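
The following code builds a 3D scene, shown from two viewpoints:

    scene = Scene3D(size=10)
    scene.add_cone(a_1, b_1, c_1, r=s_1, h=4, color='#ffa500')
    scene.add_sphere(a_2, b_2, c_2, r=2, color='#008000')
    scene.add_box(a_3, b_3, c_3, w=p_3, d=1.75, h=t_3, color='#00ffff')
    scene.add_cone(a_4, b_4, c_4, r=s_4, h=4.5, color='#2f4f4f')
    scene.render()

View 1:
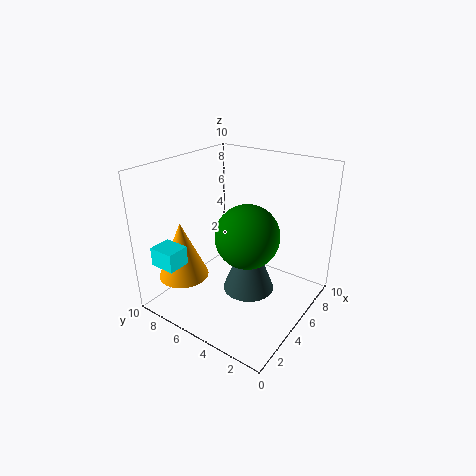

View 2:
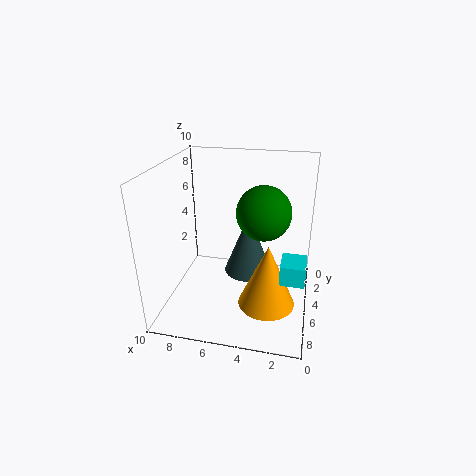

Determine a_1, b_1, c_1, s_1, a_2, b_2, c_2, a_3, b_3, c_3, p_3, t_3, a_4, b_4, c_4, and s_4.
a_1 = 2.5; b_1 = 8; c_1 = 2.25; s_1 = 1.75; a_2 = 3.5; b_2 = 3.25; c_2 = 6.25; a_3 = 0.25; b_3 = 6.75; c_3 = 4; p_3 = 1.5; t_3 = 1.25; a_4 = 4.5; b_4 = 3.75; c_4 = 1.75; s_4 = 1.75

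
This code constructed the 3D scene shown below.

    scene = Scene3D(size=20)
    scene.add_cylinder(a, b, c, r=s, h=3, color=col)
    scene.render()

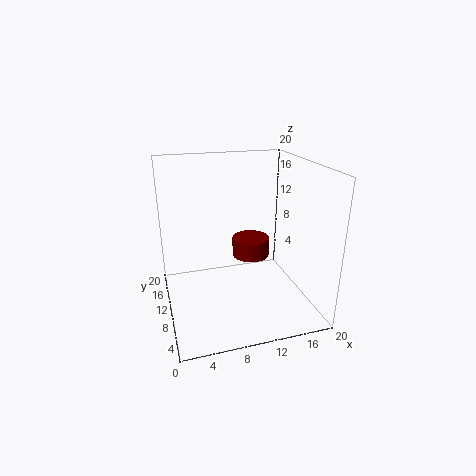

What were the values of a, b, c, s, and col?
a = 14; b = 16; c = 4; s = 3; col = 'maroon'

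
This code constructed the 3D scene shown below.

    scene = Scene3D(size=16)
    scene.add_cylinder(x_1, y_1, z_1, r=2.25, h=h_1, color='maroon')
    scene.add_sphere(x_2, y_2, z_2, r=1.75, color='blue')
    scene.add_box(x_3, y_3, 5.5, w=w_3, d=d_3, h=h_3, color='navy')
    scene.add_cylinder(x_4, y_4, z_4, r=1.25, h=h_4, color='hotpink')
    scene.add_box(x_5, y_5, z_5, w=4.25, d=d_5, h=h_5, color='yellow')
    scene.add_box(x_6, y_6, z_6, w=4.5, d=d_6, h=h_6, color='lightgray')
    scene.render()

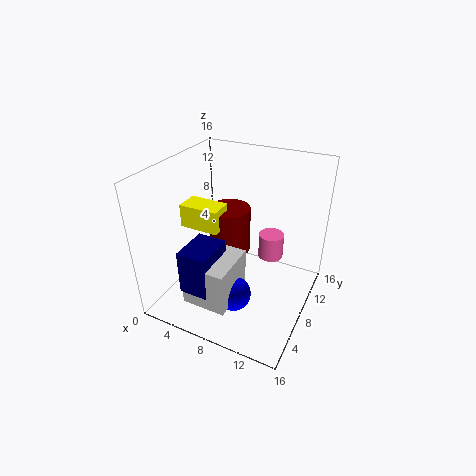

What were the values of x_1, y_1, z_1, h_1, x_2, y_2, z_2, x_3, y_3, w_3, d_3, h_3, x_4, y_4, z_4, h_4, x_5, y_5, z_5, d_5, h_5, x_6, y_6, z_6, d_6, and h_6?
x_1 = 7; y_1 = 8; z_1 = 6.5; h_1 = 5; x_2 = 10; y_2 = 3; z_2 = 4.75; x_3 = 5.5; y_3 = 0.25; w_3 = 3; d_3 = 4; h_3 = 4.5; x_4 = 12.25; y_4 = 7; z_4 = 7.75; h_4 = 2.5; x_5 = 2.75; y_5 = 5; z_5 = 9.75; d_5 = 2.5; h_5 = 2.5; x_6 = 5.75; y_6 = 0.25; z_6 = 4.25; d_6 = 5; h_6 = 4.5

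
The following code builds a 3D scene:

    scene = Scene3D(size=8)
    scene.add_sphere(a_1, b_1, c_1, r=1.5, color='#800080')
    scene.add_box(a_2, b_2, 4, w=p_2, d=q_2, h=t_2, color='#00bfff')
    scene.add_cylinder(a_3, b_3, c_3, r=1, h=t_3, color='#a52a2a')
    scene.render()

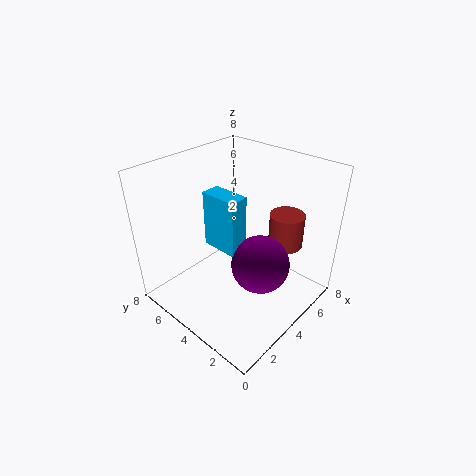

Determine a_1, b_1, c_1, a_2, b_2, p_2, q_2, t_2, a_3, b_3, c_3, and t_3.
a_1 = 3.5
b_1 = 2
c_1 = 3.5
a_2 = 2.5
b_2 = 3
p_2 = 1
q_2 = 2
t_2 = 3
a_3 = 6.5
b_3 = 2.5
c_3 = 3
t_3 = 2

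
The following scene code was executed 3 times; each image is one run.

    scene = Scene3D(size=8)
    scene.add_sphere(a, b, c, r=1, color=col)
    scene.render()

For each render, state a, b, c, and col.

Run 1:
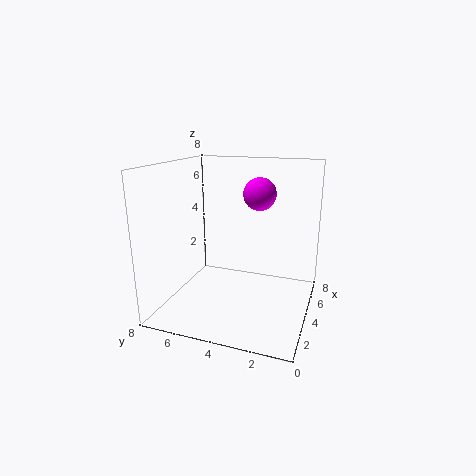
a = 6.5; b = 3.5; c = 6; col = 'magenta'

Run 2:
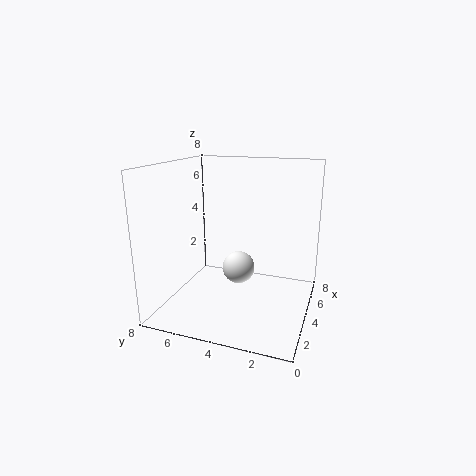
a = 5.5; b = 4.5; c = 1.5; col = 'white'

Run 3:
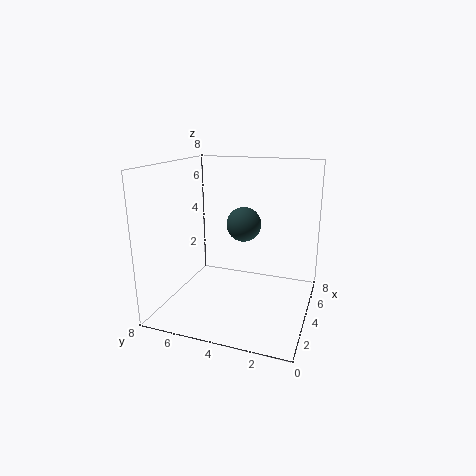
a = 5; b = 4; c = 4.5; col = 'darkslategray'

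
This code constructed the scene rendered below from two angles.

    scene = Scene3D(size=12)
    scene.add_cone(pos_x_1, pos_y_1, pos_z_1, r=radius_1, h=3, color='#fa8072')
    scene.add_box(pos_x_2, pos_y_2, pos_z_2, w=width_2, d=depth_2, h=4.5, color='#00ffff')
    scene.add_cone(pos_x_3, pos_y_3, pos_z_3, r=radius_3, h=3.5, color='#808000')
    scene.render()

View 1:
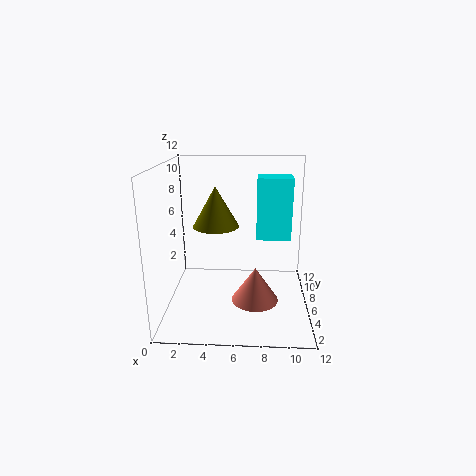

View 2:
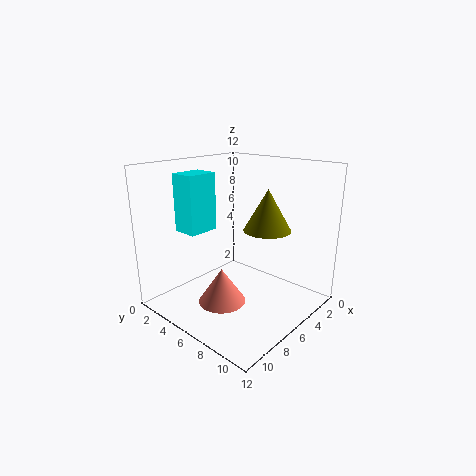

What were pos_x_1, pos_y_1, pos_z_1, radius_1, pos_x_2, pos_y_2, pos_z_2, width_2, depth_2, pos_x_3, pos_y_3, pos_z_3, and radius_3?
pos_x_1 = 7.5, pos_y_1 = 5.5, pos_z_1 = 0.5, radius_1 = 2, pos_x_2 = 7.5, pos_y_2 = 3, pos_z_2 = 7, width_2 = 2.5, depth_2 = 2, pos_x_3 = 4, pos_y_3 = 7.5, pos_z_3 = 6.5, radius_3 = 2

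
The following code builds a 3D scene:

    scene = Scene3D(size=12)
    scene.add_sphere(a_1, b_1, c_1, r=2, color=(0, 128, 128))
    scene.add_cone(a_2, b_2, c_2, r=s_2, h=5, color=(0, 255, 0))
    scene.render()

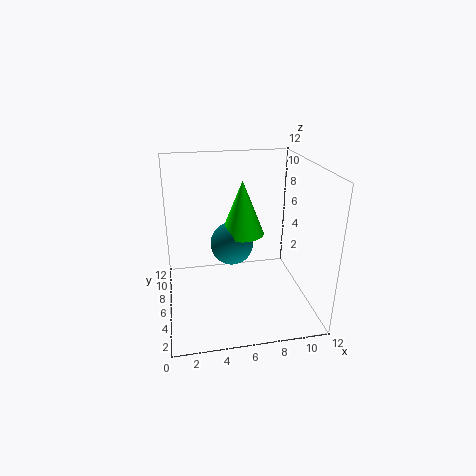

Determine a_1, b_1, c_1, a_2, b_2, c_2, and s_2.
a_1 = 6; b_1 = 9; c_1 = 4; a_2 = 7; b_2 = 9; c_2 = 5; s_2 = 2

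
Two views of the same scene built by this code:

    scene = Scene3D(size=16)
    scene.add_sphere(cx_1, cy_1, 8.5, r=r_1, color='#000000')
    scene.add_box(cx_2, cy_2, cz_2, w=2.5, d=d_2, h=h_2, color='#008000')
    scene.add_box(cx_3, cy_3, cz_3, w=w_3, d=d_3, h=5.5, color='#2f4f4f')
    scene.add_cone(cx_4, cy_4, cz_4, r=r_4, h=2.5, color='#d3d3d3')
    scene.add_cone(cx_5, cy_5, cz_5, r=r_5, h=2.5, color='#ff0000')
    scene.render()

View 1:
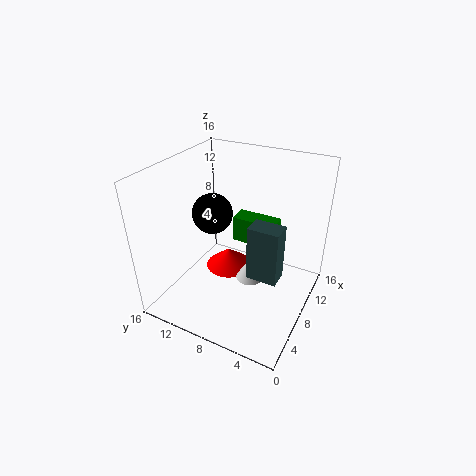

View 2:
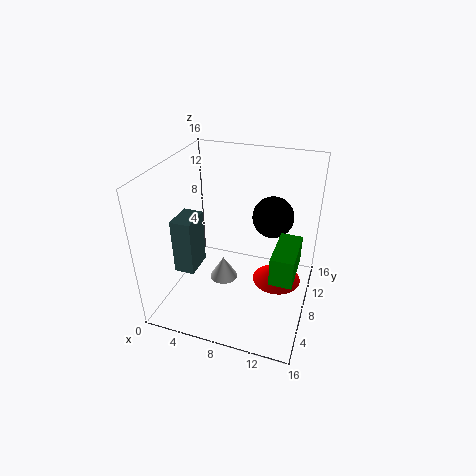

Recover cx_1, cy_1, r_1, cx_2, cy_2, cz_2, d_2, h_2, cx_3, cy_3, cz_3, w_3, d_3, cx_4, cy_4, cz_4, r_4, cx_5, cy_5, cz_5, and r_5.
cx_1 = 10.75; cy_1 = 13; r_1 = 2.5; cx_2 = 12.25; cy_2 = 5.5; cz_2 = 4.5; d_2 = 5.5; h_2 = 3.25; cx_3 = 3.5; cy_3 = 1.75; cz_3 = 7; w_3 = 2; d_3 = 3; cx_4 = 7; cy_4 = 6; cz_4 = 4; r_4 = 1.5; cx_5 = 12; cy_5 = 11.5; cz_5 = 0.5; r_5 = 3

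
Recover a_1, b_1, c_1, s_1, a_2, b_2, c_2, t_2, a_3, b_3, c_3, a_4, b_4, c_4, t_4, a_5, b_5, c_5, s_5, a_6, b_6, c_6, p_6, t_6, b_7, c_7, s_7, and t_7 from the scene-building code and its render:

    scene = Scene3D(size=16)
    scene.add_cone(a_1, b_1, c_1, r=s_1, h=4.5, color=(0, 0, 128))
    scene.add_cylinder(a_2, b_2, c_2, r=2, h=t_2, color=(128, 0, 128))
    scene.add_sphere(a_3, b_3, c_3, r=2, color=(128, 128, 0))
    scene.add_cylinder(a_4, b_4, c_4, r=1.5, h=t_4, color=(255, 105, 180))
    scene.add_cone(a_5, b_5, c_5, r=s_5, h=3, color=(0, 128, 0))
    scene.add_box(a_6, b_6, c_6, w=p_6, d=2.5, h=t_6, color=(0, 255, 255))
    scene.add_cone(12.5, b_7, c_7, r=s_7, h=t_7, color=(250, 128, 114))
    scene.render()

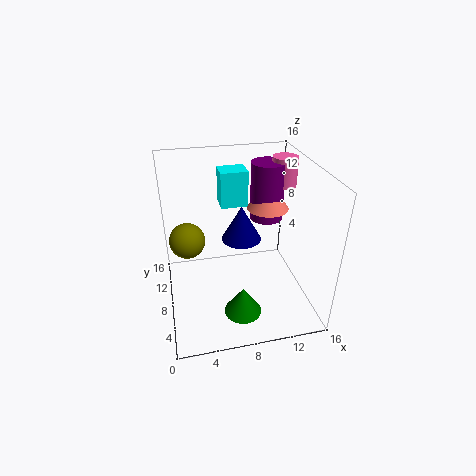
a_1 = 9.5, b_1 = 12.5, c_1 = 5, s_1 = 2.5, a_2 = 12.5, b_2 = 12, c_2 = 8, t_2 = 7, a_3 = 2.5, b_3 = 9.5, c_3 = 7.5, a_4 = 14.5, b_4 = 12, c_4 = 12, t_4 = 3.5, a_5 = 7.5, b_5 = 3.5, c_5 = 1.5, s_5 = 2, a_6 = 6.5, b_6 = 9.5, c_6 = 11, p_6 = 3, t_6 = 4, b_7 = 11.5, c_7 = 9.5, s_7 = 2.5, t_7 = 3.5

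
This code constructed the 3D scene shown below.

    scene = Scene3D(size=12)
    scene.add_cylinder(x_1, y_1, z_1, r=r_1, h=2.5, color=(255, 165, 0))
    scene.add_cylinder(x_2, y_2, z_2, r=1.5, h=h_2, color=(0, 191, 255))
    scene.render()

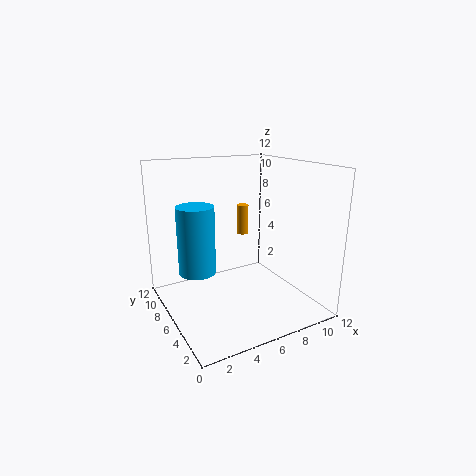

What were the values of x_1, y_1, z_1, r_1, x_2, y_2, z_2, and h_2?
x_1 = 7
y_1 = 7
z_1 = 6
r_1 = 0.5
x_2 = 2.5
y_2 = 6.5
z_2 = 3.5
h_2 = 5.5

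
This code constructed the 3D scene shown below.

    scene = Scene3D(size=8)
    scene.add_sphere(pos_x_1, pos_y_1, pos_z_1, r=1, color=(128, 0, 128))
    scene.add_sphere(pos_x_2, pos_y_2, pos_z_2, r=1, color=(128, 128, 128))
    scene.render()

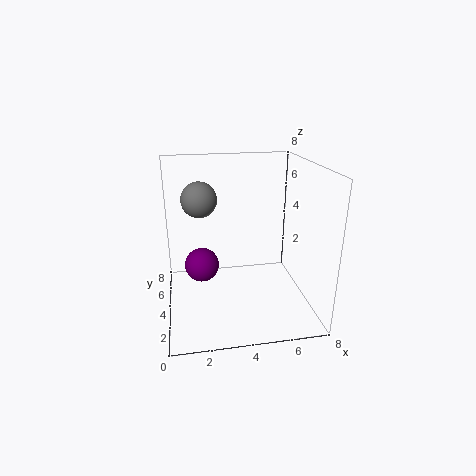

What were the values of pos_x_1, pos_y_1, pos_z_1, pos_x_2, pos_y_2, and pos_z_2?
pos_x_1 = 2, pos_y_1 = 5, pos_z_1 = 2, pos_x_2 = 2, pos_y_2 = 5, pos_z_2 = 6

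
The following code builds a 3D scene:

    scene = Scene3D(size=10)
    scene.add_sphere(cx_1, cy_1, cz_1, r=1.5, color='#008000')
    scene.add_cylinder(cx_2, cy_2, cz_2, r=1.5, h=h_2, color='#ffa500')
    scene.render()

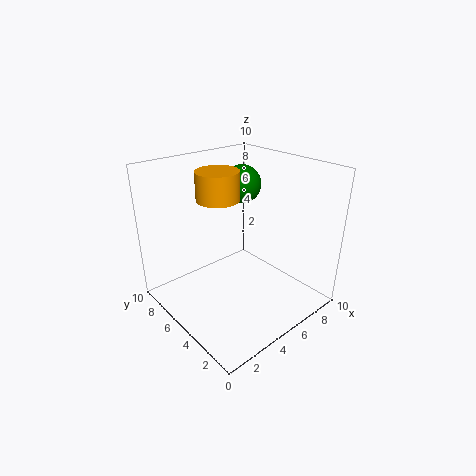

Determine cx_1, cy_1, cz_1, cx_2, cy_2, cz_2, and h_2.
cx_1 = 8, cy_1 = 8, cz_1 = 7.5, cx_2 = 4.5, cy_2 = 6.5, cz_2 = 7.5, h_2 = 2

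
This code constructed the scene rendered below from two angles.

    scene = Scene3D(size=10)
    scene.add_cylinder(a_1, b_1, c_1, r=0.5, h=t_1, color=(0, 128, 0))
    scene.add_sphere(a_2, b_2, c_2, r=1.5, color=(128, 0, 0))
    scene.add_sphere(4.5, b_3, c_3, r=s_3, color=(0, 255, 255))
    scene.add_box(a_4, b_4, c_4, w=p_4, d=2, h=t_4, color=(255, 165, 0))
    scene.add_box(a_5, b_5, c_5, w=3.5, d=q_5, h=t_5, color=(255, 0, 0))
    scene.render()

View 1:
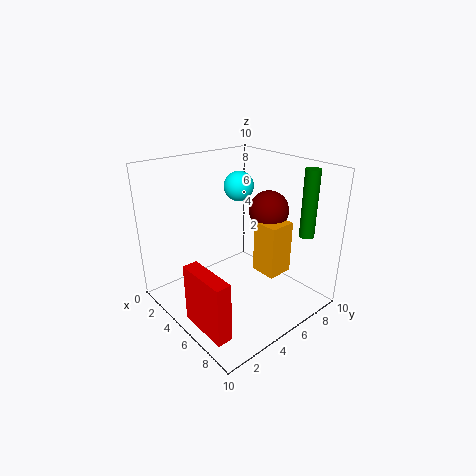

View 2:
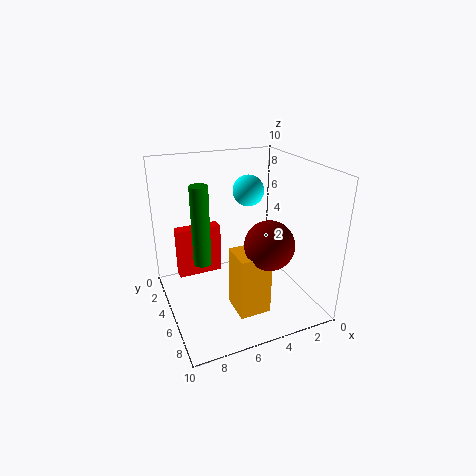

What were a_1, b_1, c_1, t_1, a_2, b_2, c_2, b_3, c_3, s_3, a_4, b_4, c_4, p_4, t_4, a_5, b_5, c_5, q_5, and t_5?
a_1 = 8.5
b_1 = 8
c_1 = 5.5
t_1 = 4.5
a_2 = 4.5
b_2 = 8.5
c_2 = 6
b_3 = 5.5
c_3 = 8.5
s_3 = 1
a_4 = 4.5
b_4 = 7
c_4 = 1.5
p_4 = 2
t_4 = 4
a_5 = 5
b_5 = 0.5
c_5 = 0.5
q_5 = 1
t_5 = 4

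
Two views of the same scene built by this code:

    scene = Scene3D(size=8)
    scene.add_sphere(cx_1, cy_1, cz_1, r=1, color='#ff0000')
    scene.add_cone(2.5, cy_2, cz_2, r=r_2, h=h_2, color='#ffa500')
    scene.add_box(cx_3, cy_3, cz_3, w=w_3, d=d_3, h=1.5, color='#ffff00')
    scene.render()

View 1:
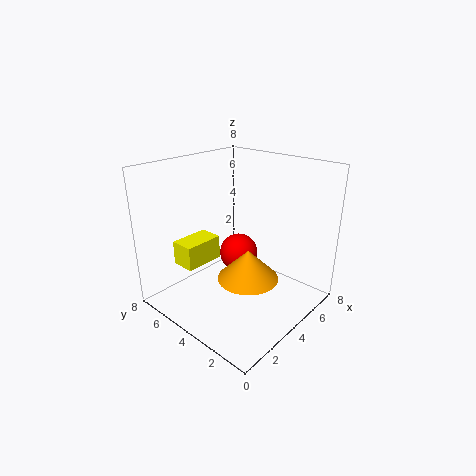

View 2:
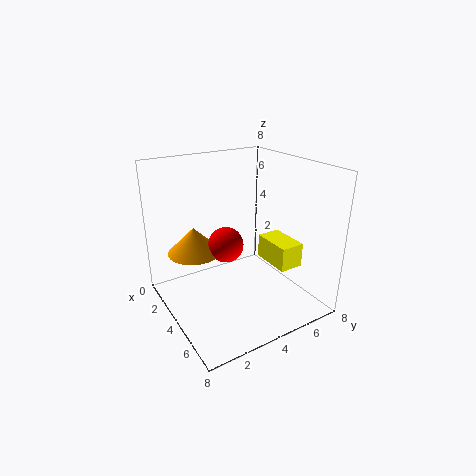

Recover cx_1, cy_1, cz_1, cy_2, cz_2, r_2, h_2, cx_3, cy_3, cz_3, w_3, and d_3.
cx_1 = 3.5; cy_1 = 3.5; cz_1 = 3.5; cy_2 = 2; cz_2 = 3; r_2 = 1.5; h_2 = 1.5; cx_3 = 2.5; cy_3 = 6.5; cz_3 = 1.5; w_3 = 2.5; d_3 = 1.5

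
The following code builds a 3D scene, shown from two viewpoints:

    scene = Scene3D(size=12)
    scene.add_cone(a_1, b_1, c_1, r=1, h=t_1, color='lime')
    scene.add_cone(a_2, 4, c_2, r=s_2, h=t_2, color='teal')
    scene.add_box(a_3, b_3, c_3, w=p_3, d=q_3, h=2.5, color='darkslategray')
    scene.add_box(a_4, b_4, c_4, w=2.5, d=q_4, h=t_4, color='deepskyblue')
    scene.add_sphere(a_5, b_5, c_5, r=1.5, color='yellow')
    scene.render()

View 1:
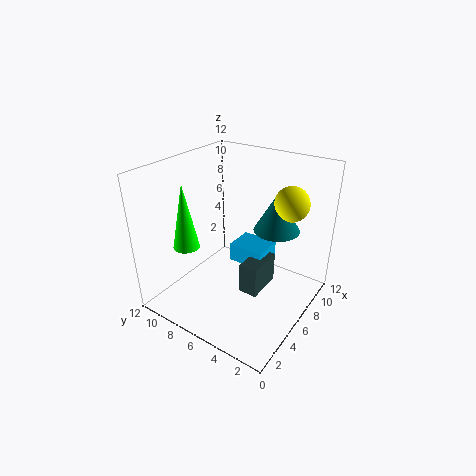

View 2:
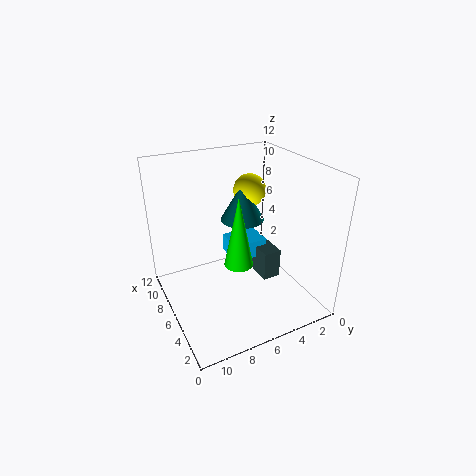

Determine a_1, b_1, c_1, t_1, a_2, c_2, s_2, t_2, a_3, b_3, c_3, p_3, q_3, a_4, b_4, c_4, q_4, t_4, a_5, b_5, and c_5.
a_1 = 2; b_1 = 8; c_1 = 6.5; t_1 = 5; a_2 = 9; c_2 = 6; s_2 = 2; t_2 = 3.5; a_3 = 4; b_3 = 3; c_3 = 2.5; p_3 = 3; q_3 = 1.5; a_4 = 5.5; b_4 = 3.5; c_4 = 4; q_4 = 3; t_4 = 1.5; a_5 = 9.5; b_5 = 3; c_5 = 8.5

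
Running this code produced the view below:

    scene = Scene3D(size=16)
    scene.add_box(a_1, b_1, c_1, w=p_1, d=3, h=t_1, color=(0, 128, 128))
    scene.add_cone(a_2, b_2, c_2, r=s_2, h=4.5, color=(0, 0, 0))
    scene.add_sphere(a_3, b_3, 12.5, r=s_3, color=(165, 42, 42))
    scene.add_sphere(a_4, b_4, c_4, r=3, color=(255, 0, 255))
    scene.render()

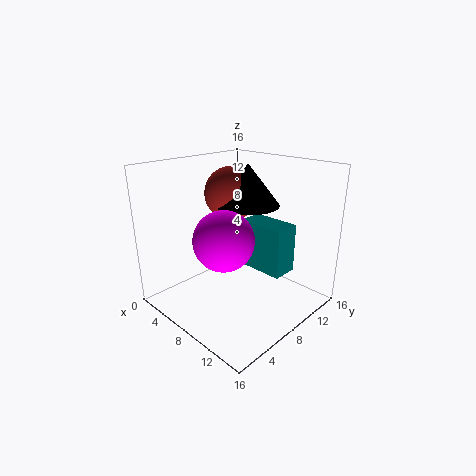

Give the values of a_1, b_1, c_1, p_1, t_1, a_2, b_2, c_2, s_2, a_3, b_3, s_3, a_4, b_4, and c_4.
a_1 = 7, b_1 = 9.5, c_1 = 4, p_1 = 5.5, t_1 = 5.5, a_2 = 8, b_2 = 9.5, c_2 = 11.5, s_2 = 3.5, a_3 = 6, b_3 = 9, s_3 = 3, a_4 = 10, b_4 = 4, c_4 = 9.5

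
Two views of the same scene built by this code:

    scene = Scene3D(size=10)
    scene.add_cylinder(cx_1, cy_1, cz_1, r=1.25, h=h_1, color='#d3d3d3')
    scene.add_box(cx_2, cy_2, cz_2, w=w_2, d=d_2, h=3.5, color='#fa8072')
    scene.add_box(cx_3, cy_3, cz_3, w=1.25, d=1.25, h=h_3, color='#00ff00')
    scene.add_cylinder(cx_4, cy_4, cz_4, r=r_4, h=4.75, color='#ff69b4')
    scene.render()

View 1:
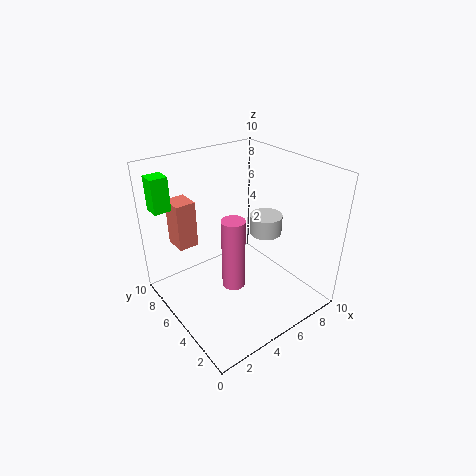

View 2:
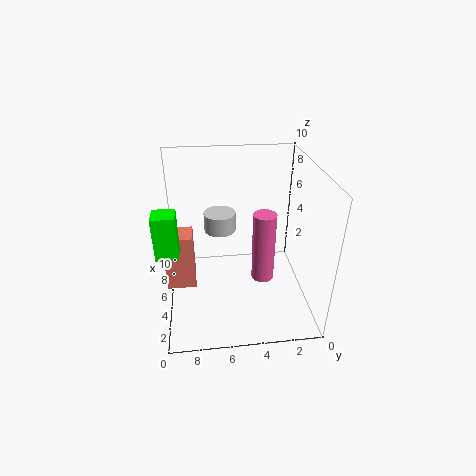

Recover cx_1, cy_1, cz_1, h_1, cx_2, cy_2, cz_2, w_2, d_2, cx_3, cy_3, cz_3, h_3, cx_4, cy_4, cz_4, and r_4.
cx_1 = 8.5
cy_1 = 6
cz_1 = 3.75
h_1 = 1.5
cx_2 = 2
cy_2 = 8
cz_2 = 3.5
w_2 = 1.5
d_2 = 1.75
cx_3 = 0.75
cy_3 = 8.75
cz_3 = 6.5
h_3 = 2.5
cx_4 = 3.5
cy_4 = 3.5
cz_4 = 2.75
r_4 = 0.75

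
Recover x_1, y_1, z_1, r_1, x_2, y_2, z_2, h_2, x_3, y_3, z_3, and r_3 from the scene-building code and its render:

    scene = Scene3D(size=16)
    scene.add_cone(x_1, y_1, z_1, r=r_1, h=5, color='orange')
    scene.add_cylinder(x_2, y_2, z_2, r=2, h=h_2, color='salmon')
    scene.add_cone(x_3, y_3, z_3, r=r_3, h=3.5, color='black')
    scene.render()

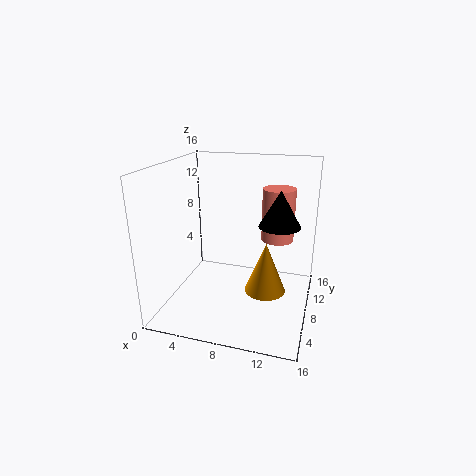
x_1 = 12, y_1 = 4, z_1 = 4.5, r_1 = 2, x_2 = 11.5, y_2 = 13.5, z_2 = 6, h_2 = 6.5, x_3 = 13, y_3 = 5, z_3 = 11, r_3 = 2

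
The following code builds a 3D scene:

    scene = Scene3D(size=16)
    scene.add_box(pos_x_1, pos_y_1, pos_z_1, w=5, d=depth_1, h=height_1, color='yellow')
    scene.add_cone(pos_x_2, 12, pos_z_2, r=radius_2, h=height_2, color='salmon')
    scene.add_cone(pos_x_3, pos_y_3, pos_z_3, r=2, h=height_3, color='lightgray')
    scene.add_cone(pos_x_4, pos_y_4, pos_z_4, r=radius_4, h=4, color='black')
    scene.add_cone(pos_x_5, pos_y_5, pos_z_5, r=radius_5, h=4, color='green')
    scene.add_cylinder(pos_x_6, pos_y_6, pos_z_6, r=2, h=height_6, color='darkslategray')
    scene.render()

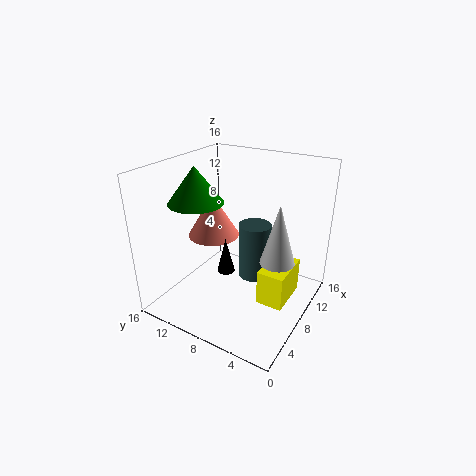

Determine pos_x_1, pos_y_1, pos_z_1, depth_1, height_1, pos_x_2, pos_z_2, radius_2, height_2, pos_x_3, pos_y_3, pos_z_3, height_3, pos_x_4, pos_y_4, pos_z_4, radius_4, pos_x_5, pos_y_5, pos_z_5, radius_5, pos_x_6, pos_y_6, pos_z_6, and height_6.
pos_x_1 = 7
pos_y_1 = 2
pos_z_1 = 1
depth_1 = 3
height_1 = 4
pos_x_2 = 9
pos_z_2 = 7
radius_2 = 3
height_2 = 5
pos_x_3 = 10
pos_y_3 = 4
pos_z_3 = 5
height_3 = 7
pos_x_4 = 7
pos_y_4 = 9
pos_z_4 = 4
radius_4 = 1
pos_x_5 = 6
pos_y_5 = 12
pos_z_5 = 12
radius_5 = 3
pos_x_6 = 12
pos_y_6 = 8
pos_z_6 = 1
height_6 = 7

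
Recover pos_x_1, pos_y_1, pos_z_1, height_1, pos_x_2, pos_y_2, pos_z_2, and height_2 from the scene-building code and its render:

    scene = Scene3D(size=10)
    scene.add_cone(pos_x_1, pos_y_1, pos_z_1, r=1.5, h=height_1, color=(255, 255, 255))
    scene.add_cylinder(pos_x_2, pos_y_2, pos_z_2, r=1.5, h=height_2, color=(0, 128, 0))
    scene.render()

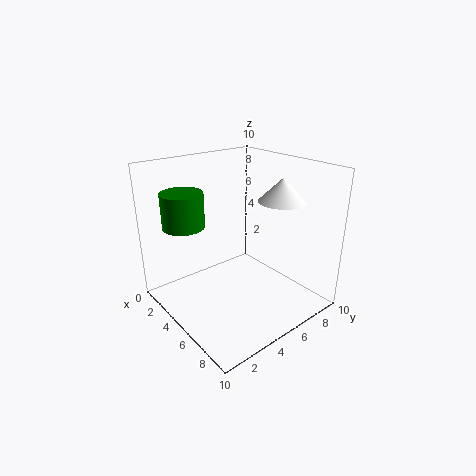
pos_x_1 = 7.5
pos_y_1 = 6.5
pos_z_1 = 8
height_1 = 1.5
pos_x_2 = 2
pos_y_2 = 2.5
pos_z_2 = 5.5
height_2 = 2.5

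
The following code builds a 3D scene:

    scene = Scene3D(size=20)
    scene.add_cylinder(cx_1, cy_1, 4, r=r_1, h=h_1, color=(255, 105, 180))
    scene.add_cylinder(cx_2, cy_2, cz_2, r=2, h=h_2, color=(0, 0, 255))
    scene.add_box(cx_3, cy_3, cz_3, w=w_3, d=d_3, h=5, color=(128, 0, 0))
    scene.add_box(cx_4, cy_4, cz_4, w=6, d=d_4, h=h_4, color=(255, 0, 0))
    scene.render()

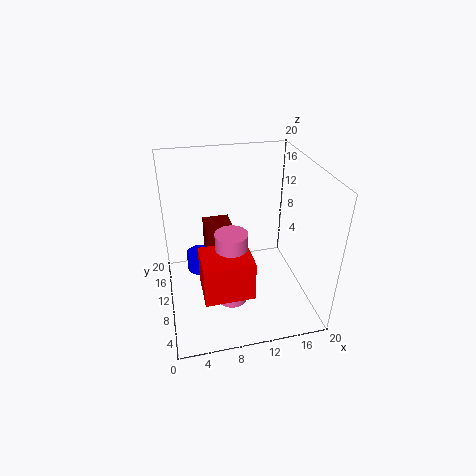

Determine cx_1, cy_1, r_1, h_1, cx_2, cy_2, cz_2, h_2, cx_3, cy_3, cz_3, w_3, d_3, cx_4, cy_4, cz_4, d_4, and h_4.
cx_1 = 8; cy_1 = 5; r_1 = 2; h_1 = 10; cx_2 = 5; cy_2 = 15; cz_2 = 2; h_2 = 3; cx_3 = 6; cy_3 = 13; cz_3 = 5; w_3 = 4; d_3 = 4; cx_4 = 4; cy_4 = 1; cz_4 = 7; d_4 = 5; h_4 = 5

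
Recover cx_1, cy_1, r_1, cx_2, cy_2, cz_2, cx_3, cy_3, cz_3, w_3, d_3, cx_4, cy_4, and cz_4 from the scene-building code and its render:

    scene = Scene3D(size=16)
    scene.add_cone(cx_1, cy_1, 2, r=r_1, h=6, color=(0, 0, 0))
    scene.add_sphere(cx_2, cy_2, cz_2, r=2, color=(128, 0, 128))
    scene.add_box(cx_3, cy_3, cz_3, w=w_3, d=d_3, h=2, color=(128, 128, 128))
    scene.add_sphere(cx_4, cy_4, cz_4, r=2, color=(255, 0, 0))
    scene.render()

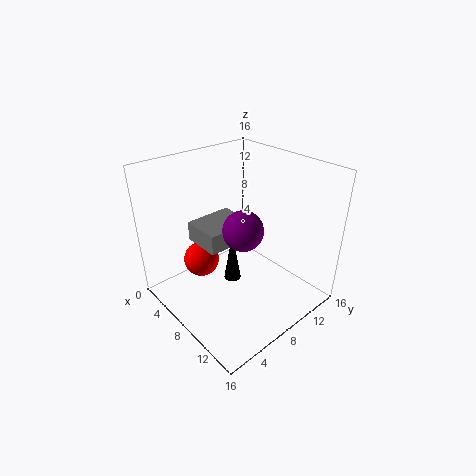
cx_1 = 7; cy_1 = 8; r_1 = 1; cx_2 = 11; cy_2 = 6; cz_2 = 11; cx_3 = 6; cy_3 = 3; cz_3 = 9; w_3 = 4; d_3 = 5; cx_4 = 5; cy_4 = 5; cz_4 = 5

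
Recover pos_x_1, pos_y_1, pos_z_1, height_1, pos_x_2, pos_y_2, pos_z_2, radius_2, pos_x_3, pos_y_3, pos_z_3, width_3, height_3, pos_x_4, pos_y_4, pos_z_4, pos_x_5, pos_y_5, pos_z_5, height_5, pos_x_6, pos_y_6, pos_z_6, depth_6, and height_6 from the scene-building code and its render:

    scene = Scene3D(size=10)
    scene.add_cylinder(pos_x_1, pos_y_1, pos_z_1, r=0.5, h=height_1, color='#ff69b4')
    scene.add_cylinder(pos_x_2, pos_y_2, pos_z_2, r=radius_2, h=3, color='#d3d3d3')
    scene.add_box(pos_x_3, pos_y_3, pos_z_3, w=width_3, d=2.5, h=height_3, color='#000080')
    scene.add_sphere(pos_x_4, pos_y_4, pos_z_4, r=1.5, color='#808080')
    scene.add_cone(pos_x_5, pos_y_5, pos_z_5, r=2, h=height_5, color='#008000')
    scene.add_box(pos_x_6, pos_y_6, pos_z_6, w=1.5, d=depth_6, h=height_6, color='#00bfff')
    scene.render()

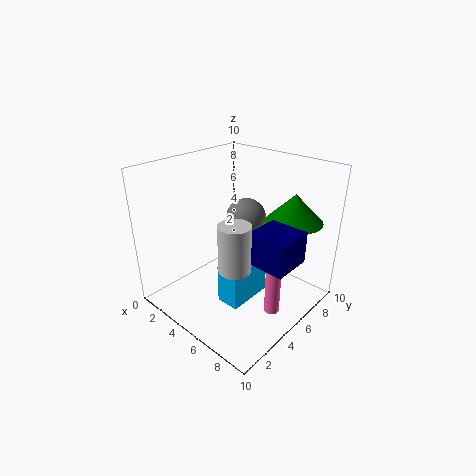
pos_x_1 = 8.5, pos_y_1 = 4.5, pos_z_1 = 1, height_1 = 4.5, pos_x_2 = 7, pos_y_2 = 2.5, pos_z_2 = 4.5, radius_2 = 1, pos_x_3 = 7.5, pos_y_3 = 3, pos_z_3 = 5, width_3 = 2.5, height_3 = 2, pos_x_4 = 4, pos_y_4 = 7, pos_z_4 = 5.5, pos_x_5 = 7.5, pos_y_5 = 8, pos_z_5 = 6, height_5 = 2, pos_x_6 = 6, pos_y_6 = 2, pos_z_6 = 2, depth_6 = 3, height_6 = 2.5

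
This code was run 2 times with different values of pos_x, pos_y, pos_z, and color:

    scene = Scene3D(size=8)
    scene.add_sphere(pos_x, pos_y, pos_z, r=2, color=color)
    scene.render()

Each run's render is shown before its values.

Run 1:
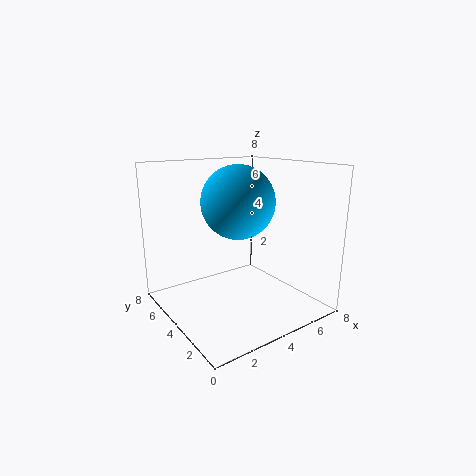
pos_x = 4
pos_y = 4
pos_z = 6
color = 'deepskyblue'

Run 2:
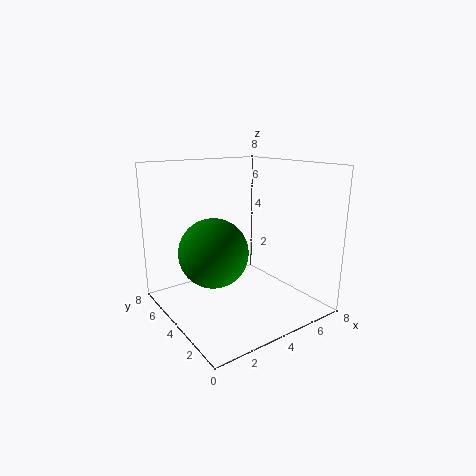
pos_x = 3
pos_y = 5
pos_z = 3
color = 'green'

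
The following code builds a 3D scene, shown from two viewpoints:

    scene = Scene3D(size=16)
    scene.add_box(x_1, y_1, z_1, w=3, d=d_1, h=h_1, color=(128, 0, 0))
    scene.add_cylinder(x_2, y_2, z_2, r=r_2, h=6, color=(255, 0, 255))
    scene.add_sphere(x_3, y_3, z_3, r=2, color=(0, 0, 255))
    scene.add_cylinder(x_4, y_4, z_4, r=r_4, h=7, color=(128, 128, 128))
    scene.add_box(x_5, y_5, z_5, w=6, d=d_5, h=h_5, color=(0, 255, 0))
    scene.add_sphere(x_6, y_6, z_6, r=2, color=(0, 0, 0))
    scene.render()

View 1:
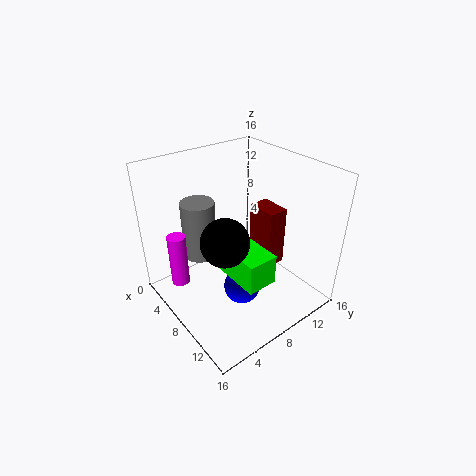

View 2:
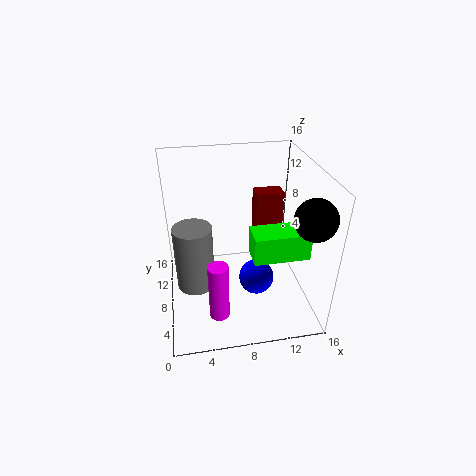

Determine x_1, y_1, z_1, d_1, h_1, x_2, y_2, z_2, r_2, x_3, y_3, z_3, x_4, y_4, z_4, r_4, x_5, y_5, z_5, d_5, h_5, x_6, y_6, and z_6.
x_1 = 10
y_1 = 8
z_1 = 7
d_1 = 2
h_1 = 6
x_2 = 5
y_2 = 2
z_2 = 3
r_2 = 1
x_3 = 10
y_3 = 7
z_3 = 3
x_4 = 3
y_4 = 6
z_4 = 4
r_4 = 2
x_5 = 9
y_5 = 4
z_5 = 7
d_5 = 3
h_5 = 3
x_6 = 14
y_6 = 2
z_6 = 13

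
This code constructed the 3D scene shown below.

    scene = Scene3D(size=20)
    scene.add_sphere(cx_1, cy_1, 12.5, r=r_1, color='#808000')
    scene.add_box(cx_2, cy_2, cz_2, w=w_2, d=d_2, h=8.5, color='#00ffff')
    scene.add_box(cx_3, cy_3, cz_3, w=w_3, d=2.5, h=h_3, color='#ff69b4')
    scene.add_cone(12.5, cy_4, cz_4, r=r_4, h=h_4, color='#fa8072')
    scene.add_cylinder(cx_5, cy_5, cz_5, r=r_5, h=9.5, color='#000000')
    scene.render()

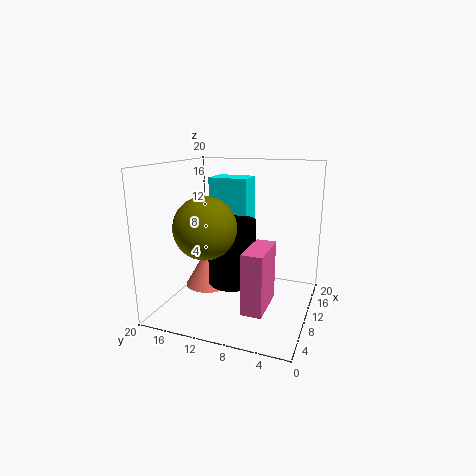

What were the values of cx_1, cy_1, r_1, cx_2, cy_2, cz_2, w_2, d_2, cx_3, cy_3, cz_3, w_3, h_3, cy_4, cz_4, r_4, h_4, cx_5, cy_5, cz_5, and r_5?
cx_1 = 5; cy_1 = 12.5; r_1 = 4; cx_2 = 14.5; cy_2 = 10.5; cz_2 = 9; w_2 = 4.5; d_2 = 6; cx_3 = 1.5; cy_3 = 4; cz_3 = 3.5; w_3 = 6; h_3 = 7.5; cy_4 = 16; cz_4 = 1; r_4 = 3.5; h_4 = 6; cx_5 = 11.5; cy_5 = 11.5; cz_5 = 2.5; r_5 = 3.5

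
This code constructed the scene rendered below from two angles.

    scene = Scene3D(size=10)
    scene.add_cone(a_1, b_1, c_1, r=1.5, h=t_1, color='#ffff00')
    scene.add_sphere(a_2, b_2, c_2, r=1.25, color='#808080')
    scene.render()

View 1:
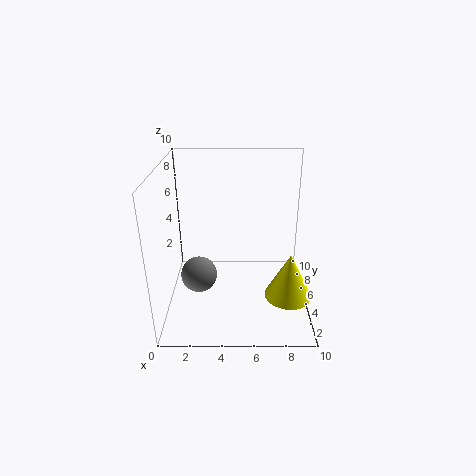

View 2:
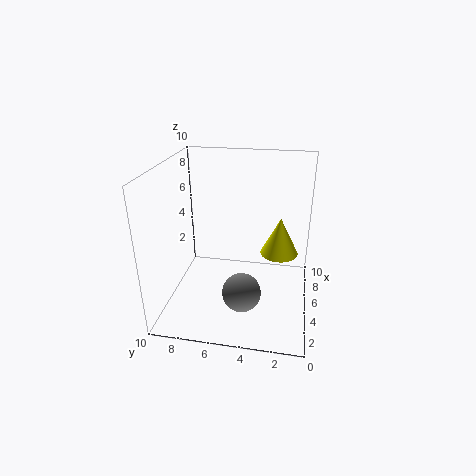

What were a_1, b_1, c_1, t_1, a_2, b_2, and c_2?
a_1 = 8.25; b_1 = 2.25; c_1 = 2.25; t_1 = 3; a_2 = 2.25; b_2 = 4.25; c_2 = 2.5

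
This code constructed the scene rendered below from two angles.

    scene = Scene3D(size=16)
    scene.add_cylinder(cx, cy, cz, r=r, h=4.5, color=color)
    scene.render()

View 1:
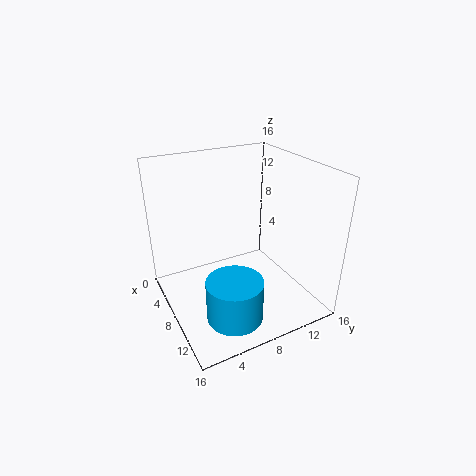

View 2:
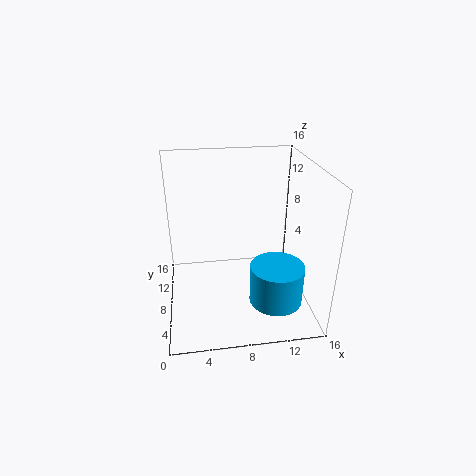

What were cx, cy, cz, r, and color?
cx = 12; cy = 5.5; cz = 1; r = 3; color = 'deepskyblue'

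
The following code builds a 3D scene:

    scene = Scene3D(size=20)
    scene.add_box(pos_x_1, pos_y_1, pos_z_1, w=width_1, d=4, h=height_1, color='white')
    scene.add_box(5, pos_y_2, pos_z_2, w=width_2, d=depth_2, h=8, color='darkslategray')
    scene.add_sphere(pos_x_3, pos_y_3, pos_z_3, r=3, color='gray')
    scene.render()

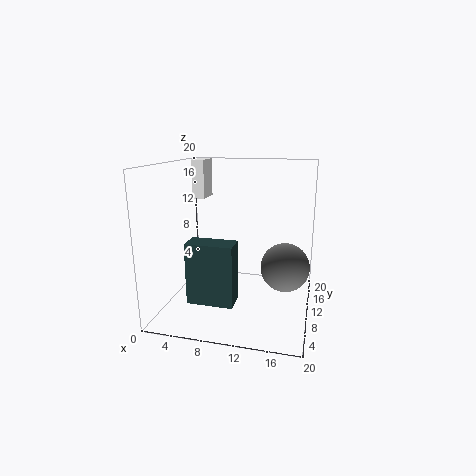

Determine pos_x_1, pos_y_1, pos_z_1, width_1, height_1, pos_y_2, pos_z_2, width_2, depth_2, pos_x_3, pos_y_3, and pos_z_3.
pos_x_1 = 1; pos_y_1 = 16; pos_z_1 = 14; width_1 = 2; height_1 = 6; pos_y_2 = 3; pos_z_2 = 3; width_2 = 6; depth_2 = 3; pos_x_3 = 17; pos_y_3 = 6; pos_z_3 = 8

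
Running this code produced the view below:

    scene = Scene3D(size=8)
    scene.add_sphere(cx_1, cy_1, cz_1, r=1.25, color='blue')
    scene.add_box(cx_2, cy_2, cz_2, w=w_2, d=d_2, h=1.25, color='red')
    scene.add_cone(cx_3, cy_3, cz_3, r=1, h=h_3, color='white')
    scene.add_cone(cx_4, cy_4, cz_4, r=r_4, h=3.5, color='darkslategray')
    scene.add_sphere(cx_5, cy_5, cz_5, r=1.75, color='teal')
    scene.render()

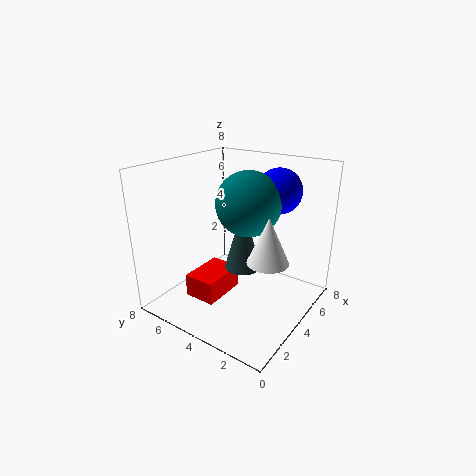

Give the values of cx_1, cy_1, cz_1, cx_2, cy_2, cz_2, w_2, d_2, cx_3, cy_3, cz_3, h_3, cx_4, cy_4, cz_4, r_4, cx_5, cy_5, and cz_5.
cx_1 = 5.75, cy_1 = 2.5, cz_1 = 6.5, cx_2 = 1.5, cy_2 = 4, cz_2 = 1, w_2 = 2.5, d_2 = 1.75, cx_3 = 2.5, cy_3 = 1.25, cz_3 = 4, h_3 = 2.25, cx_4 = 3.75, cy_4 = 3.5, cz_4 = 2.5, r_4 = 1, cx_5 = 4.25, cy_5 = 3.5, cz_5 = 6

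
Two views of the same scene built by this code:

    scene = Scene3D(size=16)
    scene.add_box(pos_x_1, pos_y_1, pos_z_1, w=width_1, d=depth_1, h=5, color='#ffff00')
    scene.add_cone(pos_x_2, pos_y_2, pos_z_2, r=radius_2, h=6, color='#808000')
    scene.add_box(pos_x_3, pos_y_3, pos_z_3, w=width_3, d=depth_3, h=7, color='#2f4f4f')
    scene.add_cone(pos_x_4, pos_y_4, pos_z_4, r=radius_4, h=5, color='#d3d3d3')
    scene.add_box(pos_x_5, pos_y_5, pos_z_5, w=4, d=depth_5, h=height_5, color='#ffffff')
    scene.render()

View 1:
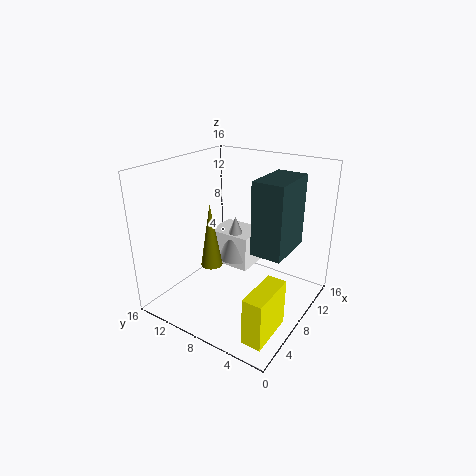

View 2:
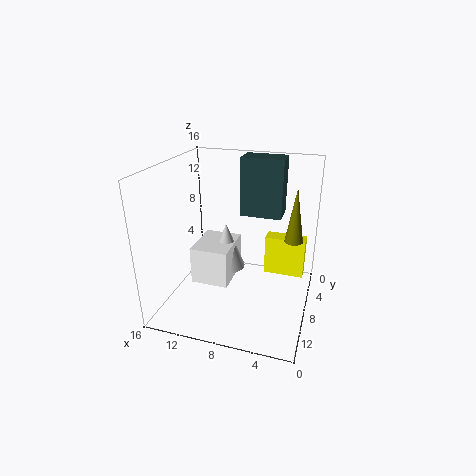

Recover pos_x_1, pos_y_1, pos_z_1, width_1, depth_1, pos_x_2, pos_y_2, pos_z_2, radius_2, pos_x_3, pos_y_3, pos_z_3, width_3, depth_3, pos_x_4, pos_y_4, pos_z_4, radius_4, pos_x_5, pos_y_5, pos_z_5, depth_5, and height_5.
pos_x_1 = 1; pos_y_1 = 1; pos_z_1 = 1; width_1 = 5; depth_1 = 2; pos_x_2 = 2; pos_y_2 = 7; pos_z_2 = 8; radius_2 = 1; pos_x_3 = 4; pos_y_3 = 1; pos_z_3 = 9; width_3 = 5; depth_3 = 3; pos_x_4 = 9; pos_y_4 = 9; pos_z_4 = 5; radius_4 = 2; pos_x_5 = 8; pos_y_5 = 7; pos_z_5 = 4; depth_5 = 5; height_5 = 4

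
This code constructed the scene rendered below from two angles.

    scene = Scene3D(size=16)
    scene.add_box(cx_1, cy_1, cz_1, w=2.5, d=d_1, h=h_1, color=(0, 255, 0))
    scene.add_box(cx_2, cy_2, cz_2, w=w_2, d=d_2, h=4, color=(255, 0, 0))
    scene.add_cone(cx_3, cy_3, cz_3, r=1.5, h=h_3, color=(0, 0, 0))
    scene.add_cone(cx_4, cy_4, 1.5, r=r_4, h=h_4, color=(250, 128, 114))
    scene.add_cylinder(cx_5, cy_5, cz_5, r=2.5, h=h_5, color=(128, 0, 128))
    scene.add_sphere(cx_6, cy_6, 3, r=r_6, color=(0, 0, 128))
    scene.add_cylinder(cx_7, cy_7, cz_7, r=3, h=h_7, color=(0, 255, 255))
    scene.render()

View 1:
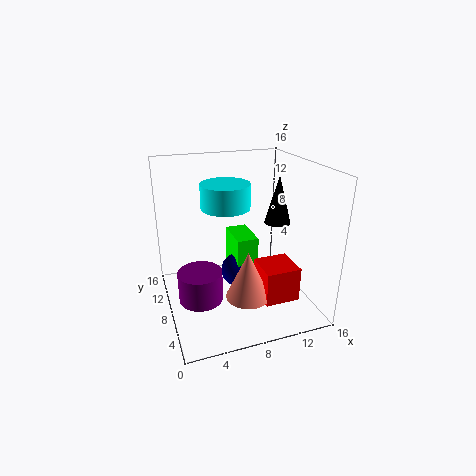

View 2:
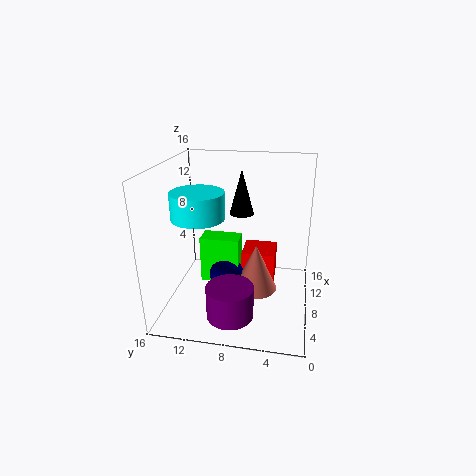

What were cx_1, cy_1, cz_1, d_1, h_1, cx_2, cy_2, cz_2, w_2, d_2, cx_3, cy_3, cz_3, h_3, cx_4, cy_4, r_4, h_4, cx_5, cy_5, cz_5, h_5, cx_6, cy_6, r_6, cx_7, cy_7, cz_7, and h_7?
cx_1 = 8; cy_1 = 8; cz_1 = 2; d_1 = 4.5; h_1 = 5.5; cx_2 = 10; cy_2 = 4; cz_2 = 1; w_2 = 4; d_2 = 4; cx_3 = 13; cy_3 = 8.5; cz_3 = 9; h_3 = 5.5; cx_4 = 8.5; cy_4 = 6; r_4 = 2.5; h_4 = 5.5; cx_5 = 3.5; cy_5 = 8; cz_5 = 1; h_5 = 3.5; cx_6 = 8.5; cy_6 = 9.5; r_6 = 2; cx_7 = 8; cy_7 = 12.5; cz_7 = 10; h_7 = 3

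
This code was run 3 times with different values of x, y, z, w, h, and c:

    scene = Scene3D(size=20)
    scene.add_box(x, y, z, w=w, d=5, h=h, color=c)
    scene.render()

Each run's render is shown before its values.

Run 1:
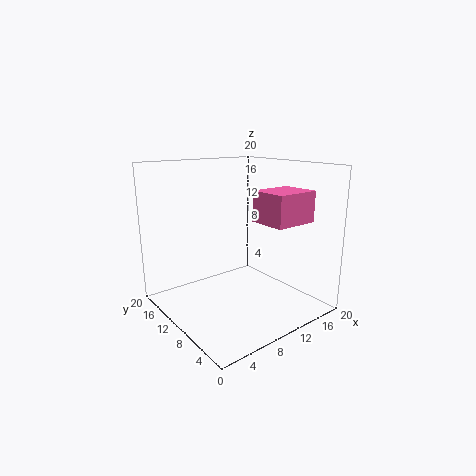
x = 10
y = 2
z = 13
w = 6
h = 4
c = 'hotpink'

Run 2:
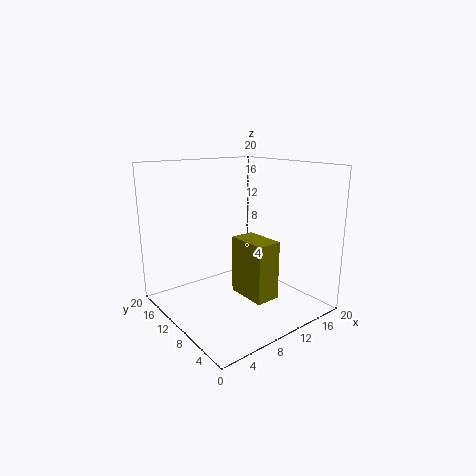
x = 6
y = 1
z = 5
w = 3
h = 7
c = 'olive'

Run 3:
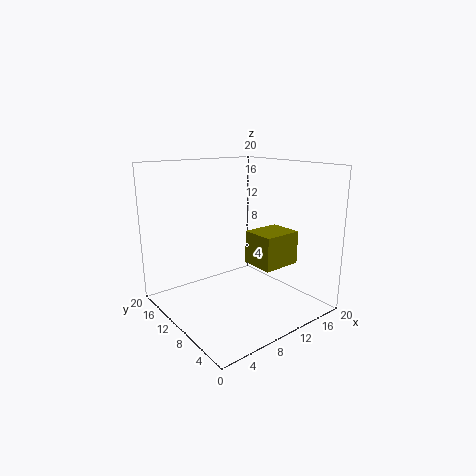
x = 13
y = 7
z = 5
w = 6
h = 5
c = 'olive'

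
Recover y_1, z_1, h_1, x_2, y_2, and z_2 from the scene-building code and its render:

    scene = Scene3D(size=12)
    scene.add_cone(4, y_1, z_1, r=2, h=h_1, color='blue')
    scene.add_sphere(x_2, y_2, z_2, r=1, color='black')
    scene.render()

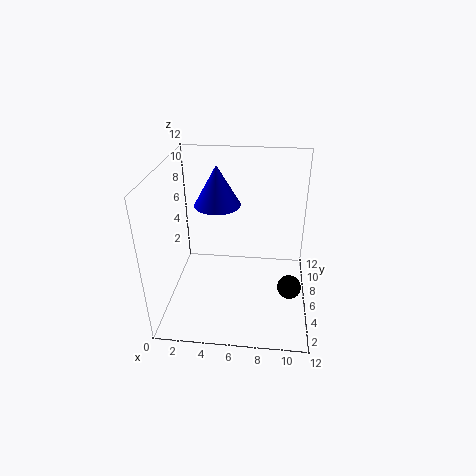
y_1 = 8; z_1 = 8; h_1 = 3.5; x_2 = 10.5; y_2 = 5; z_2 = 2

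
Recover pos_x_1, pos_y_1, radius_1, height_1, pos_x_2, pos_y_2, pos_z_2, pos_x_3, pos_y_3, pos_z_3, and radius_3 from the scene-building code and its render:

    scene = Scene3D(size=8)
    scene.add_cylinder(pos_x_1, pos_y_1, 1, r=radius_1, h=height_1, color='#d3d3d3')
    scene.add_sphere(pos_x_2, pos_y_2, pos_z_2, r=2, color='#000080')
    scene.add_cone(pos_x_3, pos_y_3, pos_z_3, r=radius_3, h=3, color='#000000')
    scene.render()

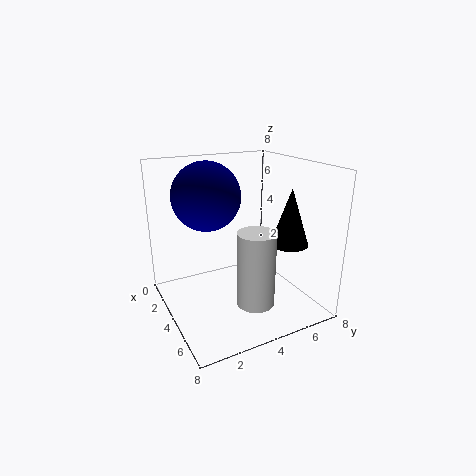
pos_x_1 = 6
pos_y_1 = 4
radius_1 = 1
height_1 = 4
pos_x_2 = 2
pos_y_2 = 3
pos_z_2 = 6
pos_x_3 = 6
pos_y_3 = 6
pos_z_3 = 4
radius_3 = 1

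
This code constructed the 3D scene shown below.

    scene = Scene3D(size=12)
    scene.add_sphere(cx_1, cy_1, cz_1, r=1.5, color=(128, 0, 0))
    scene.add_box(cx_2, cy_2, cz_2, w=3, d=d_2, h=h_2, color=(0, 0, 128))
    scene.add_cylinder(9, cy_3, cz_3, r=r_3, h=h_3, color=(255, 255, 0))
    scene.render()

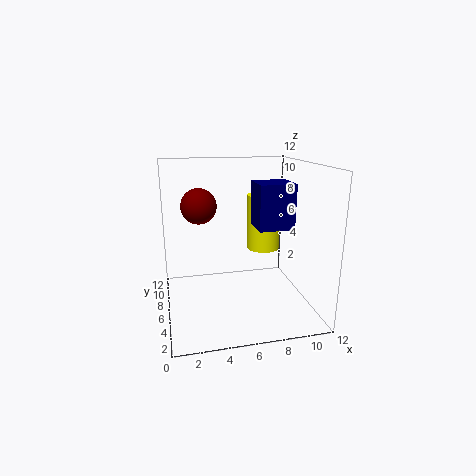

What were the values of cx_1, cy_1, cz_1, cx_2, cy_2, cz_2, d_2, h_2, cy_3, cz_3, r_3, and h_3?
cx_1 = 3
cy_1 = 7.5
cz_1 = 8.5
cx_2 = 7.5
cy_2 = 4.75
cz_2 = 6.75
d_2 = 2.75
h_2 = 3.75
cy_3 = 8.5
cz_3 = 4
r_3 = 1.5
h_3 = 5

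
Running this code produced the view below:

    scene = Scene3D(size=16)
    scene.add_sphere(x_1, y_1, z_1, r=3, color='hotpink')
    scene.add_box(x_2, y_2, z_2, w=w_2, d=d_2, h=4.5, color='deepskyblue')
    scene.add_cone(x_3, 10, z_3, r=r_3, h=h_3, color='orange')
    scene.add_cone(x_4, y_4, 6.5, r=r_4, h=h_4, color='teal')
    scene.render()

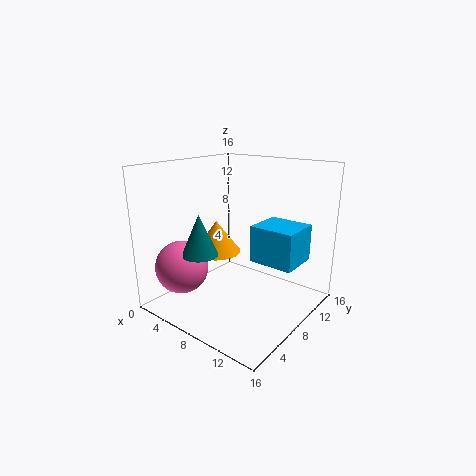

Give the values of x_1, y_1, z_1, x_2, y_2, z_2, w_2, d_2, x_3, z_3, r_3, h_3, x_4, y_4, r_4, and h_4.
x_1 = 3; y_1 = 4; z_1 = 4.5; x_2 = 7.5; y_2 = 11; z_2 = 4; w_2 = 5.5; d_2 = 5; x_3 = 3; z_3 = 4.5; r_3 = 3; h_3 = 4; x_4 = 5.5; y_4 = 4.5; r_4 = 2; h_4 = 4.5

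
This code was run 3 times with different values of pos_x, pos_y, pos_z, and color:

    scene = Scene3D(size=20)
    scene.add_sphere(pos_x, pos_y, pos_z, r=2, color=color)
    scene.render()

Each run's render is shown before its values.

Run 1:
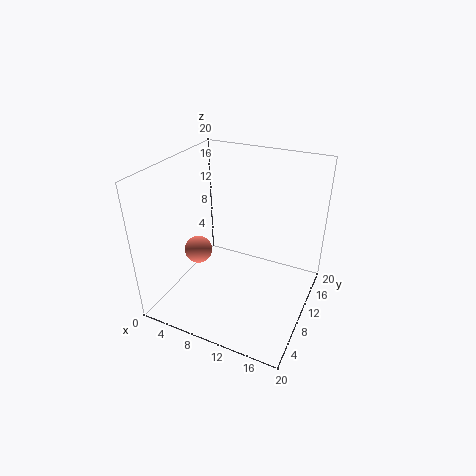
pos_x = 4; pos_y = 9; pos_z = 7; color = 'salmon'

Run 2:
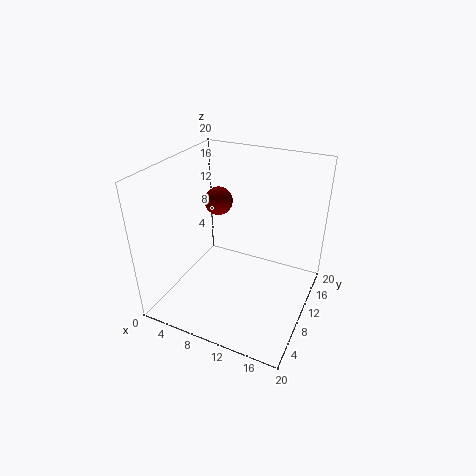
pos_x = 6; pos_y = 12; pos_z = 14; color = 'maroon'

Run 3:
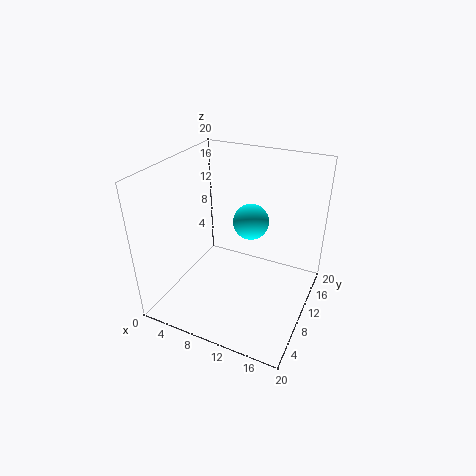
pos_x = 14; pos_y = 5; pos_z = 16; color = 'cyan'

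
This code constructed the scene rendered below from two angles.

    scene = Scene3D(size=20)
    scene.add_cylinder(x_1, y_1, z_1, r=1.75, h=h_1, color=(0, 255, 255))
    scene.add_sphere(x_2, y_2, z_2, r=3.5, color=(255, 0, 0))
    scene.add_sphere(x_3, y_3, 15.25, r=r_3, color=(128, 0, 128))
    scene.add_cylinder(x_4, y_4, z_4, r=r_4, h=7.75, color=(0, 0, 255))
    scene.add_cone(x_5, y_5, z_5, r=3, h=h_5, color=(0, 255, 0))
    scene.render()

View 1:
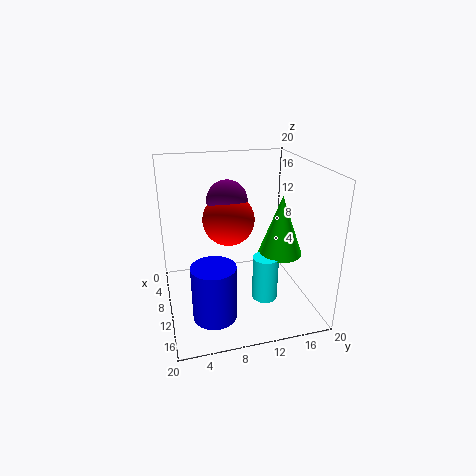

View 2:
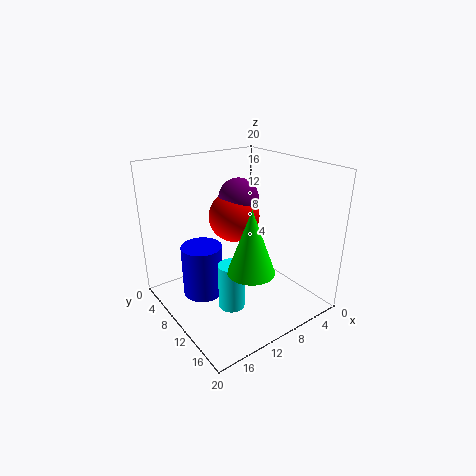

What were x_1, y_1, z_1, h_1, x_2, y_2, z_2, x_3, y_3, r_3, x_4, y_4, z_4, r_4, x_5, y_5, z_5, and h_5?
x_1 = 13.25; y_1 = 13; z_1 = 2; h_1 = 6.25; x_2 = 9.75; y_2 = 8.75; z_2 = 12.75; x_3 = 9; y_3 = 8.75; r_3 = 2.75; x_4 = 13.5; y_4 = 5.75; z_4 = 0.25; r_4 = 3; x_5 = 12; y_5 = 15.5; z_5 = 8; h_5 = 8.25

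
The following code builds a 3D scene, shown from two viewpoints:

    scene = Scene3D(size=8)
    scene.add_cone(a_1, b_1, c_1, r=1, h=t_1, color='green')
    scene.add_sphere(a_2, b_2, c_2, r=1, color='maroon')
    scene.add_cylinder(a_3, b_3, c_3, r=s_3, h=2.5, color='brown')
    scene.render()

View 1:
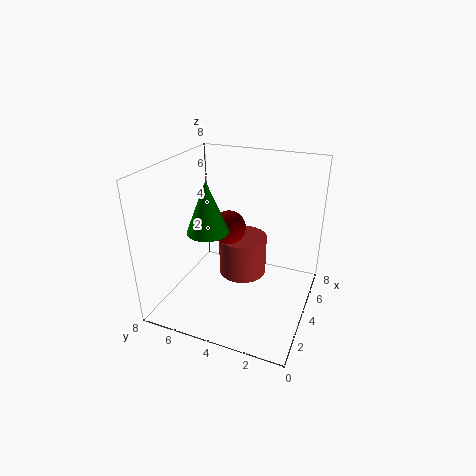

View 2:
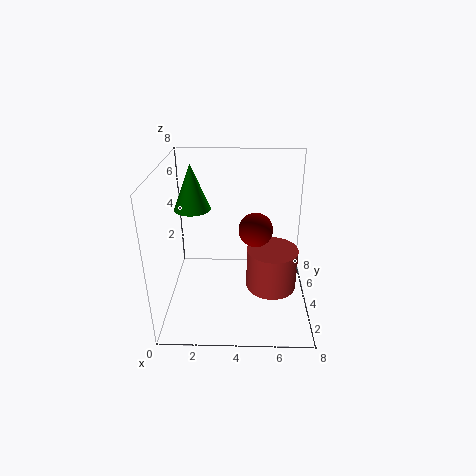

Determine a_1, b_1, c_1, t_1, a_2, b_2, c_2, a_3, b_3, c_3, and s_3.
a_1 = 1.5, b_1 = 4.5, c_1 = 5.5, t_1 = 2.5, a_2 = 5, b_2 = 5, c_2 = 4, a_3 = 6, b_3 = 4.5, c_3 = 0.5, s_3 = 1.5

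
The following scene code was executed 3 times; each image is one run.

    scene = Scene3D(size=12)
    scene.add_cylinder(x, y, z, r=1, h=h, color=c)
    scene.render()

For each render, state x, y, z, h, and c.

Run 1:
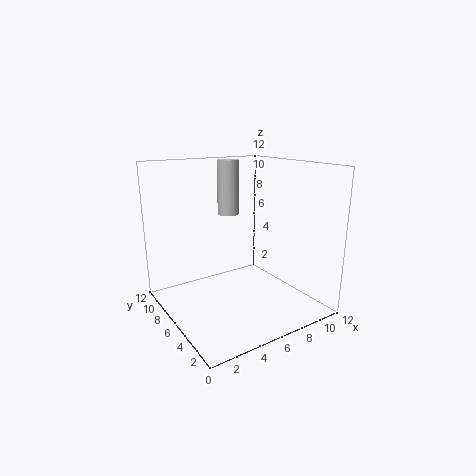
x = 7.5
y = 10
z = 7
h = 5
c = 'lightgray'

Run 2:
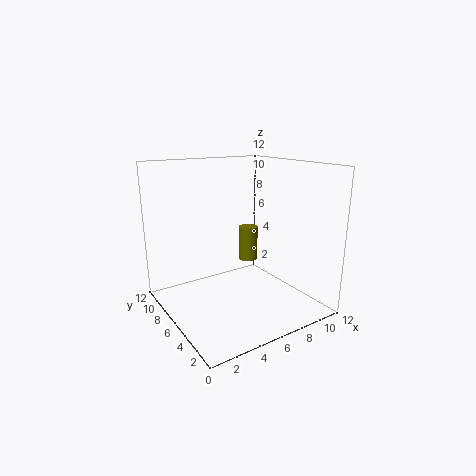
x = 10.5
y = 11
z = 1.5
h = 3.5
c = 'olive'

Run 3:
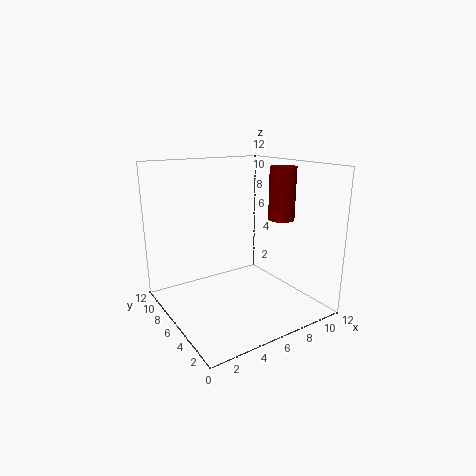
x = 8
y = 3
z = 8
h = 4
c = 'maroon'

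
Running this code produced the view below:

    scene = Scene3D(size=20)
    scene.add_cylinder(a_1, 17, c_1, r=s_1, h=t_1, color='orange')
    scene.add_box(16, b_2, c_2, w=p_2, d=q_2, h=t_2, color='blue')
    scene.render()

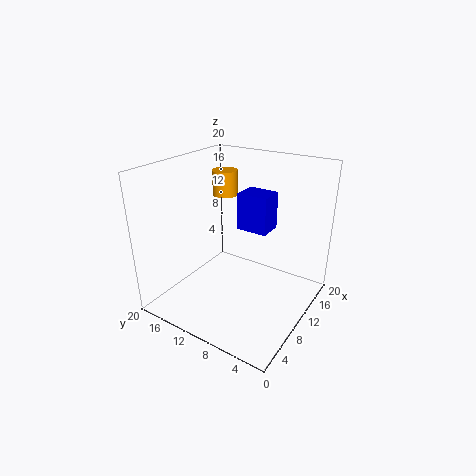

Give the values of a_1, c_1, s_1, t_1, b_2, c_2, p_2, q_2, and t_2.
a_1 = 17; c_1 = 13; s_1 = 2; t_1 = 4; b_2 = 9; c_2 = 8; p_2 = 4; q_2 = 5; t_2 = 6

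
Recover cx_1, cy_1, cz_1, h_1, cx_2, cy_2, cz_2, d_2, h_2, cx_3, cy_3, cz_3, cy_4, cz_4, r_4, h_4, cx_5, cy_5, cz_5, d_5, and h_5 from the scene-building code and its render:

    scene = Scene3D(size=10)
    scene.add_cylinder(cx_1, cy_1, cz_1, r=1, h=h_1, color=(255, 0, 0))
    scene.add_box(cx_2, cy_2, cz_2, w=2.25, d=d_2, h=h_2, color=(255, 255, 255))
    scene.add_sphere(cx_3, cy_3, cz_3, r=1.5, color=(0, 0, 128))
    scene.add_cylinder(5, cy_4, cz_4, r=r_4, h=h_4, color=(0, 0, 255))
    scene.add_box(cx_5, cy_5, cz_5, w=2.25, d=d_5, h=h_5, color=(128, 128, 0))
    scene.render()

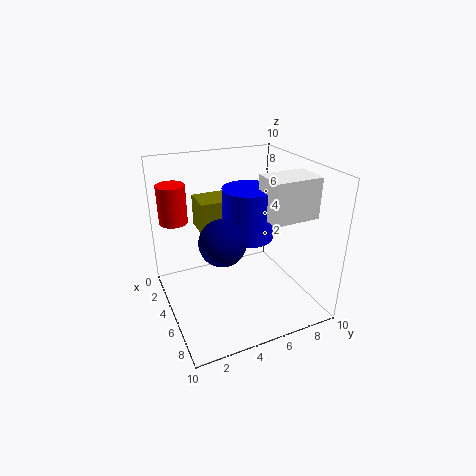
cx_1 = 2.25, cy_1 = 1.25, cz_1 = 5.75, h_1 = 2.75, cx_2 = 5.5, cy_2 = 6.25, cz_2 = 6.75, d_2 = 3.25, h_2 = 2.75, cx_3 = 6.5, cy_3 = 3.25, cz_3 = 5.75, cy_4 = 5.75, cz_4 = 5, r_4 = 1.75, h_4 = 3.5, cx_5 = 2, cy_5 = 2.75, cz_5 = 5.25, d_5 = 3.25, h_5 = 2.25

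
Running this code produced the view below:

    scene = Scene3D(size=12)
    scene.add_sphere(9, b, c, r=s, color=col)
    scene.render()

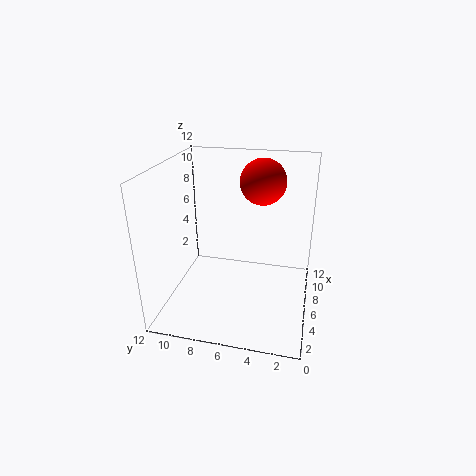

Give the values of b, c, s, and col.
b = 4.5; c = 10; s = 2; col = 'red'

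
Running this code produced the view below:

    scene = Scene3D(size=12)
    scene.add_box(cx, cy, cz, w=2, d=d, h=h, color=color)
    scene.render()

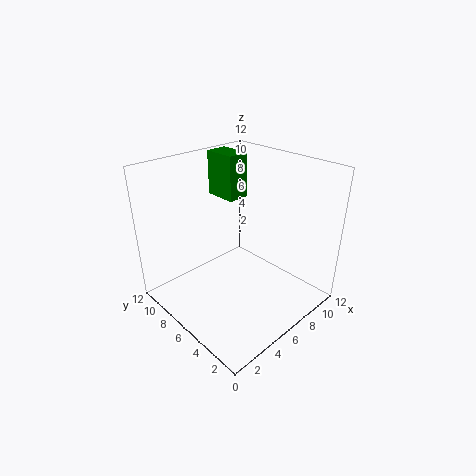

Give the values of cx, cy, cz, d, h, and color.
cx = 7.5; cy = 8.5; cz = 8; d = 3; h = 4; color = 'green'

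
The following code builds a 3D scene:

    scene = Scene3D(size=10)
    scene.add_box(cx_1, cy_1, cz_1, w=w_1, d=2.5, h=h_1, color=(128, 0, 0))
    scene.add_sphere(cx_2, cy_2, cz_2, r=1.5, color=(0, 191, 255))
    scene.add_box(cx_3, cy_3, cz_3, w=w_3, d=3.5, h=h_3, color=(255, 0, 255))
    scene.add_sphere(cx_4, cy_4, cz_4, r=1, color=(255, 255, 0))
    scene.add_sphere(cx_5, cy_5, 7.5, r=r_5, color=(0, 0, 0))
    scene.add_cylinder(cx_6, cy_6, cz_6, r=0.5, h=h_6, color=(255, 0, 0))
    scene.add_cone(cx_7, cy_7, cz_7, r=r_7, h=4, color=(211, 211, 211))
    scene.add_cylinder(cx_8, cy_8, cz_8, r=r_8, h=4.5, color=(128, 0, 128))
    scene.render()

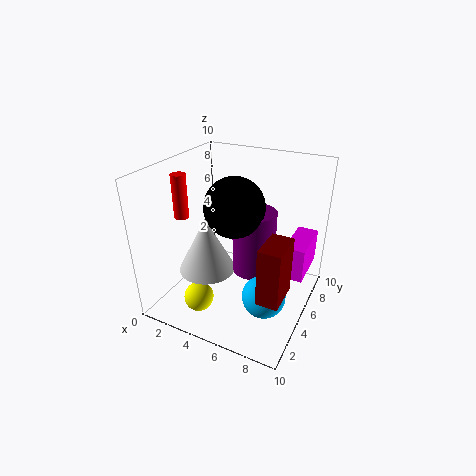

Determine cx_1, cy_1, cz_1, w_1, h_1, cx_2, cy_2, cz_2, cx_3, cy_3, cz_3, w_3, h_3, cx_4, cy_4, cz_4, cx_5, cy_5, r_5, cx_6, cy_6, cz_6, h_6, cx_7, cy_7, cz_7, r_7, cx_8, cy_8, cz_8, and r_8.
cx_1 = 7.5; cy_1 = 2.5; cz_1 = 2; w_1 = 1.5; h_1 = 4; cx_2 = 7.5; cy_2 = 4; cz_2 = 1.5; cx_3 = 8; cy_3 = 6; cz_3 = 2; w_3 = 1.5; h_3 = 2.5; cx_4 = 3.5; cy_4 = 2; cz_4 = 1.5; cx_5 = 5; cy_5 = 4.5; r_5 = 2; cx_6 = 1.5; cy_6 = 3.5; cz_6 = 6.5; h_6 = 3; cx_7 = 3; cy_7 = 4; cz_7 = 2.5; r_7 = 2; cx_8 = 6; cy_8 = 5.5; cz_8 = 2.5; r_8 = 1.5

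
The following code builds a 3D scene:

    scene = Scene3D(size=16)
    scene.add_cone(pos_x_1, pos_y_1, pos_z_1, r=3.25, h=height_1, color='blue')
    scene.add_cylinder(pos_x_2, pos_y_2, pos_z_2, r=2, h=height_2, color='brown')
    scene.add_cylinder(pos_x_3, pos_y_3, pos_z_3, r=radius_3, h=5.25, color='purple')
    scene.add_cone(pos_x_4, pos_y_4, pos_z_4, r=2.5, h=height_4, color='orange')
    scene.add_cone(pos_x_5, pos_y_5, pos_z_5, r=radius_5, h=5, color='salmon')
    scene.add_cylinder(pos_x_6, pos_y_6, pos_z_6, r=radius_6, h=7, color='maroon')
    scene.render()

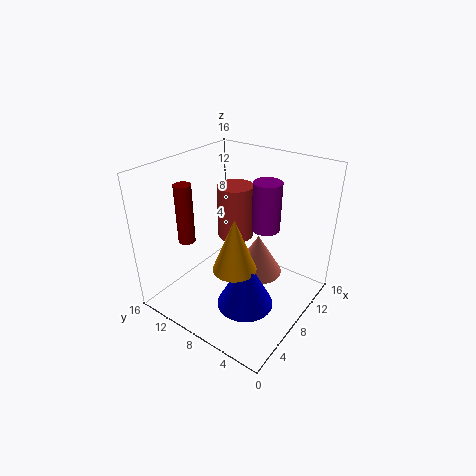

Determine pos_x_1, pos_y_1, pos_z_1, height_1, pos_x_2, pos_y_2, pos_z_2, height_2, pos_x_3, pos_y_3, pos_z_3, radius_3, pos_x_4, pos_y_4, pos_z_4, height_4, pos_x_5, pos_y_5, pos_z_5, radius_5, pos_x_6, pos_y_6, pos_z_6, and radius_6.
pos_x_1 = 7
pos_y_1 = 6.25
pos_z_1 = 0.25
height_1 = 6.25
pos_x_2 = 9.25
pos_y_2 = 9.25
pos_z_2 = 7.5
height_2 = 6
pos_x_3 = 9.25
pos_y_3 = 5.25
pos_z_3 = 9.5
radius_3 = 1.5
pos_x_4 = 7
pos_y_4 = 7.75
pos_z_4 = 4.5
height_4 = 6.25
pos_x_5 = 11.5
pos_y_5 = 7.5
pos_z_5 = 1.75
radius_5 = 3
pos_x_6 = 6
pos_y_6 = 14
pos_z_6 = 6.5
radius_6 = 1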